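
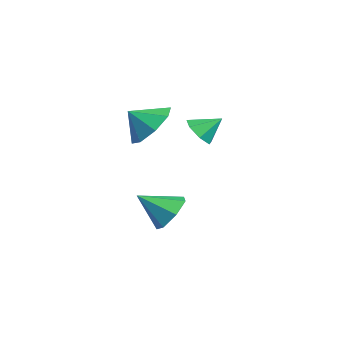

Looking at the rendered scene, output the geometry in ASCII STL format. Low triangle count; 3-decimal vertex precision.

solid 
facet normal 0.113 0.809 -0.576
outer loop
vertex 3.961 0.569 -2.214
vertex 3.607 0.097 -2.946
vertex 3.152 0.615 -2.308
endloop
endfacet
facet normal -0.108 0.124 0.986
outer loop
vertex 3.961 0.569 -2.214
vertex 3.152 0.615 -2.308
vertex 3.433 -1.157 -2.054
endloop
endfacet
facet normal 0.113 0.809 -0.577
outer loop
vertex 3.152 0.615 -2.308
vertex 3.607 0.097 -2.946
vertex 2.686 0.271 -2.882
endloop
endfacet
facet normal -0.767 -0.030 0.641
outer loop
vertex 3.152 0.615 -2.308
vertex 2.686 0.271 -2.882
vertex 3.433 -1.157 -2.054
endloop
endfacet
facet normal 0.113 0.810 -0.576
outer loop
vertex 2.686 0.271 -2.882
vertex 3.607 0.097 -2.946
vertex 2.914 -0.204 -3.505
endloop
endfacet
facet normal -0.891 -0.454 0.020
outer loop
vertex 2.686 0.271 -2.882
vertex 2.914 -0.204 -3.505
vertex 3.433 -1.157 -2.054
endloop
endfacet
facet normal 0.113 0.810 -0.576
outer loop
vertex 2.914 -0.204 -3.505
vertex 3.607 0.097 -2.946
vertex 3.664 -0.452 -3.707
endloop
endfacet
facet normal -0.384 -0.829 -0.407
outer loop
vertex 2.914 -0.204 -3.505
vertex 3.664 -0.452 -3.707
vertex 3.433 -1.157 -2.054
endloop
endfacet
facet normal 0.113 0.810 -0.576
outer loop
vertex 3.664 -0.452 -3.707
vertex 3.607 0.097 -2.946
vertex 4.372 -0.287 -3.336
endloop
endfacet
facet normal 0.371 -0.872 -0.320
outer loop
vertex 3.664 -0.452 -3.707
vertex 4.372 -0.287 -3.336
vertex 3.433 -1.157 -2.054
endloop
endfacet
facet normal 0.112 0.809 -0.577
outer loop
vertex 4.372 -0.287 -3.336
vertex 3.607 0.097 -2.946
vertex 4.504 0.168 -2.672
endloop
endfacet
facet normal 0.806 -0.550 0.217
outer loop
vertex 4.372 -0.287 -3.336
vertex 4.504 0.168 -2.672
vertex 3.433 -1.157 -2.054
endloop
endfacet
facet normal 0.112 0.810 -0.576
outer loop
vertex 4.504 0.168 -2.672
vertex 3.607 0.097 -2.946
vertex 3.961 0.569 -2.214
endloop
endfacet
facet normal 0.593 -0.108 0.798
outer loop
vertex 4.504 0.168 -2.672
vertex 3.961 0.569 -2.214
vertex 3.433 -1.157 -2.054
endloop
endfacet
facet normal -0.123 -0.762 -0.635
outer loop
vertex 3.427 1.153 0.749
vertex 2.693 1.234 0.794
vertex 3.165 1.552 0.321
endloop
endfacet
facet normal 0.836 0.549 0.000
outer loop
vertex 3.427 1.153 0.749
vertex 3.165 1.552 0.321
vertex 2.827 2.066 1.486
endloop
endfacet
facet normal -0.123 -0.762 -0.636
outer loop
vertex 3.165 1.552 0.321
vertex 2.693 1.234 0.794
vertex 2.547 1.713 0.248
endloop
endfacet
facet normal 0.274 0.907 -0.321
outer loop
vertex 3.165 1.552 0.321
vertex 2.547 1.713 0.248
vertex 2.827 2.066 1.486
endloop
endfacet
facet normal -0.124 -0.762 -0.635
outer loop
vertex 2.547 1.713 0.248
vertex 2.693 1.234 0.794
vertex 2.039 1.513 0.587
endloop
endfacet
facet normal -0.447 0.882 -0.150
outer loop
vertex 2.547 1.713 0.248
vertex 2.039 1.513 0.587
vertex 2.827 2.066 1.486
endloop
endfacet
facet normal -0.124 -0.762 -0.636
outer loop
vertex 2.039 1.513 0.587
vertex 2.693 1.234 0.794
vertex 2.023 1.103 1.081
endloop
endfacet
facet normal -0.782 0.492 0.383
outer loop
vertex 2.039 1.513 0.587
vertex 2.023 1.103 1.081
vertex 2.827 2.066 1.486
endloop
endfacet
facet normal -0.123 -0.763 -0.635
outer loop
vertex 2.023 1.103 1.081
vertex 2.693 1.234 0.794
vertex 2.512 0.793 1.359
endloop
endfacet
facet normal -0.479 0.031 0.877
outer loop
vertex 2.023 1.103 1.081
vertex 2.512 0.793 1.359
vertex 2.827 2.066 1.486
endloop
endfacet
facet normal -0.123 -0.763 -0.635
outer loop
vertex 2.512 0.793 1.359
vertex 2.693 1.234 0.794
vertex 3.136 0.815 1.212
endloop
endfacet
facet normal 0.232 -0.153 0.961
outer loop
vertex 2.512 0.793 1.359
vertex 3.136 0.815 1.212
vertex 2.827 2.066 1.486
endloop
endfacet
facet normal -0.123 -0.763 -0.634
outer loop
vertex 3.136 0.815 1.212
vertex 2.693 1.234 0.794
vertex 3.427 1.153 0.749
endloop
endfacet
facet normal 0.818 0.077 0.570
outer loop
vertex 3.136 0.815 1.212
vertex 3.427 1.153 0.749
vertex 2.827 2.066 1.486
endloop
endfacet
facet normal 0.039 0.759 -0.650
outer loop
vertex 4.711 -1.146 1.061
vertex 3.872 -0.659 1.579
vertex 4.967 -0.632 1.677
endloop
endfacet
facet normal 0.675 -0.680 0.286
outer loop
vertex 4.711 -1.146 1.061
vertex 4.967 -0.632 1.677
vertex 3.828 -1.501 2.301
endloop
endfacet
facet normal 0.040 0.758 -0.651
outer loop
vertex 4.967 -0.632 1.677
vertex 3.872 -0.659 1.579
vertex 4.581 -0.133 2.235
endloop
endfacet
facet normal 0.628 -0.311 0.713
outer loop
vertex 4.967 -0.632 1.677
vertex 4.581 -0.133 2.235
vertex 3.828 -1.501 2.301
endloop
endfacet
facet normal 0.039 0.759 -0.650
outer loop
vertex 4.581 -0.133 2.235
vertex 3.872 -0.659 1.579
vertex 3.78 0.057 2.409
endloop
endfacet
facet normal 0.198 -0.062 0.978
outer loop
vertex 4.581 -0.133 2.235
vertex 3.78 0.057 2.409
vertex 3.828 -1.501 2.301
endloop
endfacet
facet normal 0.039 0.759 -0.650
outer loop
vertex 3.78 0.057 2.409
vertex 3.872 -0.659 1.579
vertex 3.032 -0.172 2.097
endloop
endfacet
facet normal -0.364 -0.076 0.928
outer loop
vertex 3.78 0.057 2.409
vertex 3.032 -0.172 2.097
vertex 3.828 -1.501 2.301
endloop
endfacet
facet normal 0.039 0.759 -0.650
outer loop
vertex 3.032 -0.172 2.097
vertex 3.872 -0.659 1.579
vertex 2.776 -0.686 1.481
endloop
endfacet
facet normal -0.729 -0.346 0.591
outer loop
vertex 3.032 -0.172 2.097
vertex 2.776 -0.686 1.481
vertex 3.828 -1.501 2.301
endloop
endfacet
facet normal 0.040 0.758 -0.651
outer loop
vertex 2.776 -0.686 1.481
vertex 3.872 -0.659 1.579
vertex 3.162 -1.185 0.923
endloop
endfacet
facet normal -0.682 -0.713 0.166
outer loop
vertex 2.776 -0.686 1.481
vertex 3.162 -1.185 0.923
vertex 3.828 -1.501 2.301
endloop
endfacet
facet normal 0.039 0.759 -0.650
outer loop
vertex 3.162 -1.185 0.923
vertex 3.872 -0.659 1.579
vertex 3.964 -1.375 0.749
endloop
endfacet
facet normal -0.250 -0.963 -0.100
outer loop
vertex 3.162 -1.185 0.923
vertex 3.964 -1.375 0.749
vertex 3.828 -1.501 2.301
endloop
endfacet
facet normal 0.039 0.759 -0.650
outer loop
vertex 3.964 -1.375 0.749
vertex 3.872 -0.659 1.579
vertex 4.711 -1.146 1.061
endloop
endfacet
facet normal 0.312 -0.949 -0.050
outer loop
vertex 3.964 -1.375 0.749
vertex 4.711 -1.146 1.061
vertex 3.828 -1.501 2.301
endloop
endfacet

endsolid


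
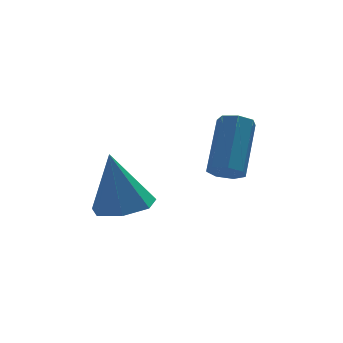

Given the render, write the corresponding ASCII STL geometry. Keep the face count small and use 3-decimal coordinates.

solid 
facet normal -0.369 -0.622 -0.690
outer loop
vertex -0.182 -2.483 -0.99
vertex -0.711 -2.363 -0.815
vertex -0.401 -2.102 -1.216
endloop
endfacet
facet normal 0.817 0.138 -0.560
outer loop
vertex -0.182 -2.483 -0.99
vertex -0.401 -2.102 -1.216
vertex 0.56 -1.236 0.4
endloop
endfacet
facet normal 0.817 0.139 -0.560
outer loop
vertex 0.56 -1.236 0.4
vertex -0.401 -2.102 -1.216
vertex 0.341 -0.855 0.175
endloop
endfacet
facet normal 0.369 0.621 0.692
outer loop
vertex 0.56 -1.236 0.4
vertex 0.341 -0.855 0.175
vertex 0.031 -1.117 0.575
endloop
endfacet
facet normal -0.370 -0.622 -0.690
outer loop
vertex -0.401 -2.102 -1.216
vertex -0.711 -2.363 -0.815
vertex -0.854 -1.917 -1.14
endloop
endfacet
facet normal 0.163 0.690 -0.705
outer loop
vertex -0.401 -2.102 -1.216
vertex -0.854 -1.917 -1.14
vertex 0.341 -0.855 0.175
endloop
endfacet
facet normal 0.164 0.690 -0.706
outer loop
vertex 0.341 -0.855 0.175
vertex -0.854 -1.917 -1.14
vertex -0.111 -0.67 0.251
endloop
endfacet
facet normal 0.370 0.619 0.692
outer loop
vertex 0.341 -0.855 0.175
vertex -0.111 -0.67 0.251
vertex 0.031 -1.117 0.575
endloop
endfacet
facet normal -0.369 -0.622 -0.691
outer loop
vertex -0.854 -1.917 -1.14
vertex -0.711 -2.363 -0.815
vertex -1.199 -2.069 -0.819
endloop
endfacet
facet normal -0.615 0.722 -0.319
outer loop
vertex -0.854 -1.917 -1.14
vertex -1.199 -2.069 -0.819
vertex -0.111 -0.67 0.251
endloop
endfacet
facet normal -0.614 0.722 -0.319
outer loop
vertex -0.111 -0.67 0.251
vertex -1.199 -2.069 -0.819
vertex -0.456 -0.822 0.571
endloop
endfacet
facet normal 0.370 0.619 0.693
outer loop
vertex -0.111 -0.67 0.251
vertex -0.456 -0.822 0.571
vertex 0.031 -1.117 0.575
endloop
endfacet
facet normal -0.368 -0.621 -0.692
outer loop
vertex -1.199 -2.069 -0.819
vertex -0.711 -2.363 -0.815
vertex -1.177 -2.442 -0.496
endloop
endfacet
facet normal -0.928 0.211 0.307
outer loop
vertex -1.199 -2.069 -0.819
vertex -1.177 -2.442 -0.496
vertex -0.456 -0.822 0.571
endloop
endfacet
facet normal -0.928 0.211 0.306
outer loop
vertex -0.456 -0.822 0.571
vertex -1.177 -2.442 -0.496
vertex -0.434 -1.195 0.895
endloop
endfacet
facet normal 0.371 0.621 0.690
outer loop
vertex -0.456 -0.822 0.571
vertex -0.434 -1.195 0.895
vertex 0.031 -1.117 0.575
endloop
endfacet
facet normal -0.369 -0.620 -0.693
outer loop
vertex -1.177 -2.442 -0.496
vertex -0.711 -2.363 -0.815
vertex -0.804 -2.757 -0.413
endloop
endfacet
facet normal -0.544 -0.459 0.702
outer loop
vertex -1.177 -2.442 -0.496
vertex -0.804 -2.757 -0.413
vertex -0.434 -1.195 0.895
endloop
endfacet
facet normal -0.543 -0.460 0.703
outer loop
vertex -0.434 -1.195 0.895
vertex -0.804 -2.757 -0.413
vertex -0.061 -1.51 0.977
endloop
endfacet
facet normal 0.372 0.620 0.691
outer loop
vertex -0.434 -1.195 0.895
vertex -0.061 -1.51 0.977
vertex 0.031 -1.117 0.575
endloop
endfacet
facet normal -0.369 -0.620 -0.693
outer loop
vertex -0.804 -2.757 -0.413
vertex -0.711 -2.363 -0.815
vertex -0.361 -2.775 -0.633
endloop
endfacet
facet normal 0.251 -0.783 0.569
outer loop
vertex -0.804 -2.757 -0.413
vertex -0.361 -2.775 -0.633
vertex -0.061 -1.51 0.977
endloop
endfacet
facet normal 0.251 -0.783 0.569
outer loop
vertex -0.061 -1.51 0.977
vertex -0.361 -2.775 -0.633
vertex 0.381 -1.528 0.757
endloop
endfacet
facet normal 0.369 0.621 0.691
outer loop
vertex -0.061 -1.51 0.977
vertex 0.381 -1.528 0.757
vertex 0.031 -1.117 0.575
endloop
endfacet
facet normal -0.370 -0.620 -0.692
outer loop
vertex -0.361 -2.775 -0.633
vertex -0.711 -2.363 -0.815
vertex -0.182 -2.483 -0.99
endloop
endfacet
facet normal 0.856 -0.517 0.007
outer loop
vertex -0.361 -2.775 -0.633
vertex -0.182 -2.483 -0.99
vertex 0.381 -1.528 0.757
endloop
endfacet
facet normal 0.856 -0.517 0.007
outer loop
vertex 0.381 -1.528 0.757
vertex -0.182 -2.483 -0.99
vertex 0.56 -1.236 0.4
endloop
endfacet
facet normal 0.369 0.620 0.692
outer loop
vertex 0.381 -1.528 0.757
vertex 0.56 -1.236 0.4
vertex 0.031 -1.117 0.575
endloop
endfacet
facet normal 0.156 -0.164 -0.974
outer loop
vertex -1.703 1.002 -3.343
vertex -2.685 1.077 -3.513
vertex -1.994 1.799 -3.524
endloop
endfacet
facet normal 0.794 0.395 0.462
outer loop
vertex -1.703 1.002 -3.343
vertex -1.994 1.799 -3.524
vertex -3.015 1.423 -1.447
endloop
endfacet
facet normal 0.155 -0.164 -0.974
outer loop
vertex -1.994 1.799 -3.524
vertex -2.685 1.077 -3.513
vertex -2.806 2.052 -3.696
endloop
endfacet
facet normal 0.230 0.931 0.282
outer loop
vertex -1.994 1.799 -3.524
vertex -2.806 2.052 -3.696
vertex -3.015 1.423 -1.447
endloop
endfacet
facet normal 0.155 -0.164 -0.974
outer loop
vertex -2.806 2.052 -3.696
vertex -2.685 1.077 -3.513
vertex -3.527 1.571 -3.73
endloop
endfacet
facet normal -0.552 0.815 0.177
outer loop
vertex -2.806 2.052 -3.696
vertex -3.527 1.571 -3.73
vertex -3.015 1.423 -1.447
endloop
endfacet
facet normal 0.155 -0.164 -0.974
outer loop
vertex -3.527 1.571 -3.73
vertex -2.685 1.077 -3.513
vertex -3.614 0.717 -3.6
endloop
endfacet
facet normal -0.965 0.133 0.225
outer loop
vertex -3.527 1.571 -3.73
vertex -3.614 0.717 -3.6
vertex -3.015 1.423 -1.447
endloop
endfacet
facet normal 0.155 -0.164 -0.974
outer loop
vertex -3.614 0.717 -3.6
vertex -2.685 1.077 -3.513
vertex -3.002 0.134 -3.405
endloop
endfacet
facet normal -0.697 -0.601 0.391
outer loop
vertex -3.614 0.717 -3.6
vertex -3.002 0.134 -3.405
vertex -3.015 1.423 -1.447
endloop
endfacet
facet normal 0.155 -0.164 -0.974
outer loop
vertex -3.002 0.134 -3.405
vertex -2.685 1.077 -3.513
vertex -2.151 0.261 -3.291
endloop
endfacet
facet normal 0.051 -0.834 0.549
outer loop
vertex -3.002 0.134 -3.405
vertex -2.151 0.261 -3.291
vertex -3.015 1.423 -1.447
endloop
endfacet
facet normal 0.156 -0.163 -0.974
outer loop
vertex -2.151 0.261 -3.291
vertex -2.685 1.077 -3.513
vertex -1.703 1.002 -3.343
endloop
endfacet
facet normal 0.714 -0.391 0.581
outer loop
vertex -2.151 0.261 -3.291
vertex -1.703 1.002 -3.343
vertex -3.015 1.423 -1.447
endloop
endfacet

endsolid


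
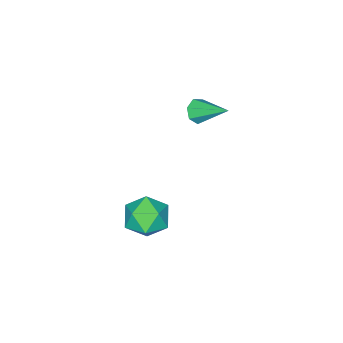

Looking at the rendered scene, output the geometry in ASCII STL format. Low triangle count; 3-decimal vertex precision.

solid 
facet normal 0.072 -0.852 -0.518
outer loop
vertex -3.059 1.996 -1.677
vertex -3.454 1.653 -1.168
vertex -3.686 1.998 -1.768
endloop
endfacet
facet normal 0.097 0.755 -0.648
outer loop
vertex -3.059 1.996 -1.677
vertex -3.686 1.998 -1.768
vertex -3.606 3.427 -0.092
endloop
endfacet
facet normal 0.073 -0.852 -0.518
outer loop
vertex -3.686 1.998 -1.768
vertex -3.454 1.653 -1.168
vertex -4.138 1.74 -1.408
endloop
endfacet
facet normal -0.686 0.570 -0.453
outer loop
vertex -3.686 1.998 -1.768
vertex -4.138 1.74 -1.408
vertex -3.606 3.427 -0.092
endloop
endfacet
facet normal 0.073 -0.853 -0.517
outer loop
vertex -4.138 1.74 -1.408
vertex -3.454 1.653 -1.168
vertex -4.075 1.417 -0.866
endloop
endfacet
facet normal -0.968 0.149 0.201
outer loop
vertex -4.138 1.74 -1.408
vertex -4.075 1.417 -0.866
vertex -3.606 3.427 -0.092
endloop
endfacet
facet normal 0.073 -0.853 -0.517
outer loop
vertex -4.075 1.417 -0.866
vertex -3.454 1.653 -1.168
vertex -3.544 1.272 -0.552
endloop
endfacet
facet normal -0.538 -0.191 0.821
outer loop
vertex -4.075 1.417 -0.866
vertex -3.544 1.272 -0.552
vertex -3.606 3.427 -0.092
endloop
endfacet
facet normal 0.073 -0.853 -0.517
outer loop
vertex -3.544 1.272 -0.552
vertex -3.454 1.653 -1.168
vertex -2.945 1.414 -0.702
endloop
endfacet
facet normal 0.281 -0.193 0.940
outer loop
vertex -3.544 1.272 -0.552
vertex -2.945 1.414 -0.702
vertex -3.606 3.427 -0.092
endloop
endfacet
facet normal 0.073 -0.853 -0.517
outer loop
vertex -2.945 1.414 -0.702
vertex -3.454 1.653 -1.168
vertex -2.729 1.736 -1.203
endloop
endfacet
facet normal 0.872 0.144 0.468
outer loop
vertex -2.945 1.414 -0.702
vertex -2.729 1.736 -1.203
vertex -3.606 3.427 -0.092
endloop
endfacet
facet normal 0.073 -0.852 -0.518
outer loop
vertex -2.729 1.736 -1.203
vertex -3.454 1.653 -1.168
vertex -3.059 1.996 -1.677
endloop
endfacet
facet normal 0.789 0.566 -0.239
outer loop
vertex -2.729 1.736 -1.203
vertex -3.059 1.996 -1.677
vertex -3.606 3.427 -0.092
endloop
endfacet
facet normal -0.445 0.835 0.323
outer loop
vertex 2.383 5.017 -3.471
vertex 1.633 4.355 -2.791
vertex 2.685 4.738 -2.333
endloop
endfacet
facet normal 0.242 0.955 0.170
outer loop
vertex 2.383 5.017 -3.471
vertex 2.685 4.738 -2.333
vertex 3.516 4.684 -3.21
endloop
endfacet
facet normal 0.349 0.783 -0.515
outer loop
vertex 2.383 5.017 -3.471
vertex 3.516 4.684 -3.21
vertex 2.977 4.267 -4.21
endloop
endfacet
facet normal -0.273 0.557 -0.784
outer loop
vertex 2.383 5.017 -3.471
vertex 2.977 4.267 -4.21
vertex 1.814 4.064 -3.95
endloop
endfacet
facet normal -0.762 0.589 -0.267
outer loop
vertex 2.383 5.017 -3.471
vertex 1.814 4.064 -3.95
vertex 1.633 4.355 -2.791
endloop
endfacet
facet normal 0.637 0.517 0.572
outer loop
vertex 3.516 4.684 -3.21
vertex 2.685 4.738 -2.333
vertex 3.466 3.816 -2.37
endloop
endfacet
facet normal -0.474 0.323 0.819
outer loop
vertex 2.685 4.738 -2.333
vertex 1.633 4.355 -2.791
vertex 2.303 3.613 -2.11
endloop
endfacet
facet normal -0.988 -0.074 -0.136
outer loop
vertex 1.633 4.355 -2.791
vertex 1.814 4.064 -3.95
vertex 1.764 3.196 -3.11
endloop
endfacet
facet normal -0.195 -0.126 -0.973
outer loop
vertex 1.814 4.064 -3.95
vertex 2.977 4.267 -4.21
vertex 2.595 3.142 -3.987
endloop
endfacet
facet normal 0.810 0.239 -0.536
outer loop
vertex 2.977 4.267 -4.21
vertex 3.516 4.684 -3.21
vertex 3.647 3.525 -3.529
endloop
endfacet
facet normal 0.273 -0.557 0.784
outer loop
vertex 2.897 2.863 -2.849
vertex 3.466 3.816 -2.37
vertex 2.303 3.613 -2.11
endloop
endfacet
facet normal -0.349 -0.783 0.515
outer loop
vertex 2.897 2.863 -2.849
vertex 2.303 3.613 -2.11
vertex 1.764 3.196 -3.11
endloop
endfacet
facet normal -0.242 -0.955 -0.170
outer loop
vertex 2.897 2.863 -2.849
vertex 1.764 3.196 -3.11
vertex 2.595 3.142 -3.987
endloop
endfacet
facet normal 0.445 -0.835 -0.323
outer loop
vertex 2.897 2.863 -2.849
vertex 2.595 3.142 -3.987
vertex 3.647 3.525 -3.529
endloop
endfacet
facet normal 0.762 -0.589 0.267
outer loop
vertex 2.897 2.863 -2.849
vertex 3.647 3.525 -3.529
vertex 3.466 3.816 -2.37
endloop
endfacet
facet normal 0.195 0.126 0.973
outer loop
vertex 2.303 3.613 -2.11
vertex 3.466 3.816 -2.37
vertex 2.685 4.738 -2.333
endloop
endfacet
facet normal -0.810 -0.239 0.536
outer loop
vertex 1.764 3.196 -3.11
vertex 2.303 3.613 -2.11
vertex 1.633 4.355 -2.791
endloop
endfacet
facet normal -0.637 -0.517 -0.572
outer loop
vertex 2.595 3.142 -3.987
vertex 1.764 3.196 -3.11
vertex 1.814 4.064 -3.95
endloop
endfacet
facet normal 0.474 -0.323 -0.819
outer loop
vertex 3.647 3.525 -3.529
vertex 2.595 3.142 -3.987
vertex 2.977 4.267 -4.21
endloop
endfacet
facet normal 0.988 0.074 0.136
outer loop
vertex 3.466 3.816 -2.37
vertex 3.647 3.525 -3.529
vertex 3.516 4.684 -3.21
endloop
endfacet

endsolid


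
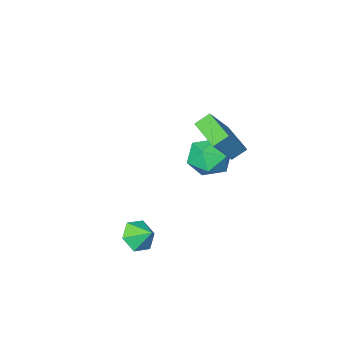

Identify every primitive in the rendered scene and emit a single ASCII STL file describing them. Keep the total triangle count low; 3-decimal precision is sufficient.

solid 
facet normal 0.236 -0.741 -0.629
outer loop
vertex 2.901 2.366 -3.3
vertex 2.041 2.313 -3.561
vertex 2.609 2.861 -3.993
endloop
endfacet
facet normal 0.583 0.757 0.295
outer loop
vertex 2.901 2.366 -3.3
vertex 2.609 2.861 -3.993
vertex 1.799 3.067 -2.919
endloop
endfacet
facet normal 0.236 -0.741 -0.629
outer loop
vertex 2.609 2.861 -3.993
vertex 2.041 2.313 -3.561
vertex 1.749 2.808 -4.253
endloop
endfacet
facet normal -0.003 0.982 -0.190
outer loop
vertex 2.609 2.861 -3.993
vertex 1.749 2.808 -4.253
vertex 1.799 3.067 -2.919
endloop
endfacet
facet normal 0.237 -0.740 -0.629
outer loop
vertex 1.749 2.808 -4.253
vertex 2.041 2.313 -3.561
vertex 1.181 2.259 -3.822
endloop
endfacet
facet normal -0.731 0.675 -0.104
outer loop
vertex 1.749 2.808 -4.253
vertex 1.181 2.259 -3.822
vertex 1.799 3.067 -2.919
endloop
endfacet
facet normal 0.237 -0.740 -0.629
outer loop
vertex 1.181 2.259 -3.822
vertex 2.041 2.313 -3.561
vertex 1.473 1.764 -3.13
endloop
endfacet
facet normal -0.872 0.142 0.469
outer loop
vertex 1.181 2.259 -3.822
vertex 1.473 1.764 -3.13
vertex 1.799 3.067 -2.919
endloop
endfacet
facet normal 0.237 -0.740 -0.630
outer loop
vertex 1.473 1.764 -3.13
vertex 2.041 2.313 -3.561
vertex 2.333 1.817 -2.869
endloop
endfacet
facet normal -0.285 -0.083 0.955
outer loop
vertex 1.473 1.764 -3.13
vertex 2.333 1.817 -2.869
vertex 1.799 3.067 -2.919
endloop
endfacet
facet normal 0.237 -0.740 -0.630
outer loop
vertex 2.333 1.817 -2.869
vertex 2.041 2.313 -3.561
vertex 2.901 2.366 -3.3
endloop
endfacet
facet normal 0.443 0.224 0.868
outer loop
vertex 2.333 1.817 -2.869
vertex 2.901 2.366 -3.3
vertex 1.799 3.067 -2.919
endloop
endfacet
facet normal -0.794 0.184 0.579
outer loop
vertex -2.532 1.006 2.12
vertex -2.385 2.773 1.759
vertex -3.689 0.792 0.602
endloop
endfacet
facet normal -0.080 -0.977 0.199
outer loop
vertex -2.975 0.627 0.081
vertex -2.532 1.006 2.12
vertex -3.689 0.792 0.602
endloop
endfacet
facet normal -0.794 0.184 0.580
outer loop
vertex -3.689 0.792 0.602
vertex -2.385 2.773 1.759
vertex -3.542 2.56 0.242
endloop
endfacet
facet normal -0.602 -0.111 -0.790
outer loop
vertex -3.542 2.56 0.242
vertex -2.975 0.627 0.081
vertex -3.689 0.792 0.602
endloop
endfacet
facet normal 0.602 0.111 0.790
outer loop
vertex -2.532 1.006 2.12
vertex -1.671 2.608 1.238
vertex -2.385 2.773 1.759
endloop
endfacet
facet normal -0.081 -0.977 0.199
outer loop
vertex -1.818 0.84 1.598
vertex -2.532 1.006 2.12
vertex -2.975 0.627 0.081
endloop
endfacet
facet normal 0.603 0.111 0.790
outer loop
vertex -1.818 0.84 1.598
vertex -1.671 2.608 1.238
vertex -2.532 1.006 2.12
endloop
endfacet
facet normal 0.081 0.977 -0.199
outer loop
vertex -2.385 2.773 1.759
vertex -1.671 2.608 1.238
vertex -3.542 2.56 0.242
endloop
endfacet
facet normal -0.603 -0.111 -0.790
outer loop
vertex -2.828 2.394 -0.28
vertex -2.975 0.627 0.081
vertex -3.542 2.56 0.242
endloop
endfacet
facet normal 0.081 0.977 -0.200
outer loop
vertex -3.542 2.56 0.242
vertex -1.671 2.608 1.238
vertex -2.828 2.394 -0.28
endloop
endfacet
facet normal 0.794 -0.184 -0.580
outer loop
vertex -2.828 2.394 -0.28
vertex -1.818 0.84 1.598
vertex -2.975 0.627 0.081
endloop
endfacet
facet normal 0.794 -0.184 -0.579
outer loop
vertex -1.671 2.608 1.238
vertex -1.818 0.84 1.598
vertex -2.828 2.394 -0.28
endloop
endfacet
facet normal -0.704 0.380 0.600
outer loop
vertex -4.702 -0.413 -2.265
vertex -4.047 -0.714 -1.306
vertex -3.903 0.361 -1.818
endloop
endfacet
facet normal -0.688 0.725 -0.025
outer loop
vertex -4.702 -0.413 -2.265
vertex -3.903 0.361 -1.818
vertex -4.005 0.223 -3.004
endloop
endfacet
facet normal -0.802 0.249 -0.543
outer loop
vertex -4.702 -0.413 -2.265
vertex -4.005 0.223 -3.004
vertex -4.214 -0.936 -3.226
endloop
endfacet
facet normal -0.889 -0.392 -0.238
outer loop
vertex -4.702 -0.413 -2.265
vertex -4.214 -0.936 -3.226
vertex -4.24 -1.515 -2.177
endloop
endfacet
facet normal -0.828 -0.310 0.468
outer loop
vertex -4.702 -0.413 -2.265
vertex -4.24 -1.515 -2.177
vertex -4.047 -0.714 -1.306
endloop
endfacet
facet normal -0.032 0.993 -0.113
outer loop
vertex -4.005 0.223 -3.004
vertex -3.903 0.361 -1.818
vertex -2.92 0.315 -2.503
endloop
endfacet
facet normal -0.057 0.436 0.898
outer loop
vertex -3.903 0.361 -1.818
vertex -4.047 -0.714 -1.306
vertex -2.946 -0.264 -1.454
endloop
endfacet
facet normal -0.258 -0.682 0.684
outer loop
vertex -4.047 -0.714 -1.306
vertex -4.24 -1.515 -2.177
vertex -3.155 -1.423 -1.676
endloop
endfacet
facet normal -0.357 -0.814 -0.458
outer loop
vertex -4.24 -1.515 -2.177
vertex -4.214 -0.936 -3.226
vertex -3.257 -1.561 -2.862
endloop
endfacet
facet normal -0.218 0.221 -0.950
outer loop
vertex -4.214 -0.936 -3.226
vertex -4.005 0.223 -3.004
vertex -3.113 -0.486 -3.374
endloop
endfacet
facet normal 0.889 0.392 0.238
outer loop
vertex -2.458 -0.787 -2.415
vertex -2.92 0.315 -2.503
vertex -2.946 -0.264 -1.454
endloop
endfacet
facet normal 0.802 -0.249 0.543
outer loop
vertex -2.458 -0.787 -2.415
vertex -2.946 -0.264 -1.454
vertex -3.155 -1.423 -1.676
endloop
endfacet
facet normal 0.688 -0.725 0.025
outer loop
vertex -2.458 -0.787 -2.415
vertex -3.155 -1.423 -1.676
vertex -3.257 -1.561 -2.862
endloop
endfacet
facet normal 0.704 -0.380 -0.600
outer loop
vertex -2.458 -0.787 -2.415
vertex -3.257 -1.561 -2.862
vertex -3.113 -0.486 -3.374
endloop
endfacet
facet normal 0.828 0.310 -0.468
outer loop
vertex -2.458 -0.787 -2.415
vertex -3.113 -0.486 -3.374
vertex -2.92 0.315 -2.503
endloop
endfacet
facet normal 0.357 0.814 0.458
outer loop
vertex -2.946 -0.264 -1.454
vertex -2.92 0.315 -2.503
vertex -3.903 0.361 -1.818
endloop
endfacet
facet normal 0.218 -0.221 0.950
outer loop
vertex -3.155 -1.423 -1.676
vertex -2.946 -0.264 -1.454
vertex -4.047 -0.714 -1.306
endloop
endfacet
facet normal 0.032 -0.993 0.113
outer loop
vertex -3.257 -1.561 -2.862
vertex -3.155 -1.423 -1.676
vertex -4.24 -1.515 -2.177
endloop
endfacet
facet normal 0.057 -0.436 -0.898
outer loop
vertex -3.113 -0.486 -3.374
vertex -3.257 -1.561 -2.862
vertex -4.214 -0.936 -3.226
endloop
endfacet
facet normal 0.258 0.682 -0.684
outer loop
vertex -2.92 0.315 -2.503
vertex -3.113 -0.486 -3.374
vertex -4.005 0.223 -3.004
endloop
endfacet

endsolid


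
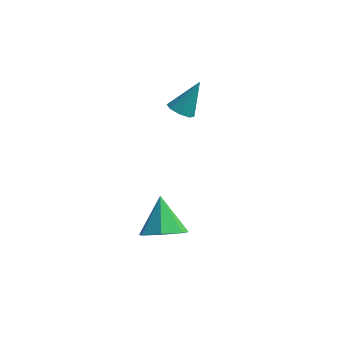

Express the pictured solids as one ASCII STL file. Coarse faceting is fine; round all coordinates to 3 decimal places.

solid 
facet normal 0.278 -0.624 -0.731
outer loop
vertex 1.357 -1.773 -4.438
vertex 0.378 -2.272 -4.385
vertex 0.678 -1.413 -5.004
endloop
endfacet
facet normal 0.447 0.894 0.032
outer loop
vertex 1.357 -1.773 -4.438
vertex 0.678 -1.413 -5.004
vertex -0.158 -1.068 -2.975
endloop
endfacet
facet normal 0.278 -0.624 -0.731
outer loop
vertex 0.678 -1.413 -5.004
vertex 0.378 -2.272 -4.385
vertex -0.227 -1.699 -5.104
endloop
endfacet
facet normal -0.264 0.927 -0.266
outer loop
vertex 0.678 -1.413 -5.004
vertex -0.227 -1.699 -5.104
vertex -0.158 -1.068 -2.975
endloop
endfacet
facet normal 0.278 -0.623 -0.731
outer loop
vertex -0.227 -1.699 -5.104
vertex 0.378 -2.272 -4.385
vertex -0.676 -2.417 -4.663
endloop
endfacet
facet normal -0.872 0.476 -0.113
outer loop
vertex -0.227 -1.699 -5.104
vertex -0.676 -2.417 -4.663
vertex -0.158 -1.068 -2.975
endloop
endfacet
facet normal 0.278 -0.623 -0.731
outer loop
vertex -0.676 -2.417 -4.663
vertex 0.378 -2.272 -4.385
vertex -0.331 -3.025 -4.013
endloop
endfacet
facet normal -0.919 -0.119 0.377
outer loop
vertex -0.676 -2.417 -4.663
vertex -0.331 -3.025 -4.013
vertex -0.158 -1.068 -2.975
endloop
endfacet
facet normal 0.279 -0.623 -0.731
outer loop
vertex -0.331 -3.025 -4.013
vertex 0.378 -2.272 -4.385
vertex 0.548 -3.066 -3.643
endloop
endfacet
facet normal -0.370 -0.410 0.834
outer loop
vertex -0.331 -3.025 -4.013
vertex 0.548 -3.066 -3.643
vertex -0.158 -1.068 -2.975
endloop
endfacet
facet normal 0.278 -0.624 -0.731
outer loop
vertex 0.548 -3.066 -3.643
vertex 0.378 -2.272 -4.385
vertex 1.299 -2.509 -3.833
endloop
endfacet
facet normal 0.363 -0.178 0.915
outer loop
vertex 0.548 -3.066 -3.643
vertex 1.299 -2.509 -3.833
vertex -0.158 -1.068 -2.975
endloop
endfacet
facet normal 0.278 -0.623 -0.731
outer loop
vertex 1.299 -2.509 -3.833
vertex 0.378 -2.272 -4.385
vertex 1.357 -1.773 -4.438
endloop
endfacet
facet normal 0.726 0.402 0.558
outer loop
vertex 1.299 -2.509 -3.833
vertex 1.357 -1.773 -4.438
vertex -0.158 -1.068 -2.975
endloop
endfacet
facet normal -0.344 -0.475 -0.810
outer loop
vertex 0.225 2.054 0.306
vertex -0.107 1.615 0.705
vertex -0.258 2.213 0.418
endloop
endfacet
facet normal 0.251 0.936 -0.246
outer loop
vertex 0.225 2.054 0.306
vertex -0.258 2.213 0.418
vertex 0.507 2.465 2.155
endloop
endfacet
facet normal -0.344 -0.475 -0.810
outer loop
vertex -0.258 2.213 0.418
vertex -0.107 1.615 0.705
vertex -0.652 2.021 0.698
endloop
endfacet
facet normal -0.410 0.911 0.048
outer loop
vertex -0.258 2.213 0.418
vertex -0.652 2.021 0.698
vertex 0.507 2.465 2.155
endloop
endfacet
facet normal -0.342 -0.474 -0.811
outer loop
vertex -0.652 2.021 0.698
vertex -0.107 1.615 0.705
vertex -0.728 1.591 0.981
endloop
endfacet
facet normal -0.762 0.445 0.471
outer loop
vertex -0.652 2.021 0.698
vertex -0.728 1.591 0.981
vertex 0.507 2.465 2.155
endloop
endfacet
facet normal -0.342 -0.475 -0.811
outer loop
vertex -0.728 1.591 0.981
vertex -0.107 1.615 0.705
vertex -0.44 1.175 1.103
endloop
endfacet
facet normal -0.603 -0.190 0.775
outer loop
vertex -0.728 1.591 0.981
vertex -0.44 1.175 1.103
vertex 0.507 2.465 2.155
endloop
endfacet
facet normal -0.342 -0.475 -0.811
outer loop
vertex -0.44 1.175 1.103
vertex -0.107 1.615 0.705
vertex 0.043 1.017 0.992
endloop
endfacet
facet normal -0.023 -0.621 0.783
outer loop
vertex -0.44 1.175 1.103
vertex 0.043 1.017 0.992
vertex 0.507 2.465 2.155
endloop
endfacet
facet normal -0.343 -0.475 -0.810
outer loop
vertex 0.043 1.017 0.992
vertex -0.107 1.615 0.705
vertex 0.438 1.209 0.712
endloop
endfacet
facet normal 0.636 -0.597 0.489
outer loop
vertex 0.043 1.017 0.992
vertex 0.438 1.209 0.712
vertex 0.507 2.465 2.155
endloop
endfacet
facet normal -0.344 -0.475 -0.810
outer loop
vertex 0.438 1.209 0.712
vertex -0.107 1.615 0.705
vertex 0.514 1.638 0.428
endloop
endfacet
facet normal 0.989 -0.131 0.067
outer loop
vertex 0.438 1.209 0.712
vertex 0.514 1.638 0.428
vertex 0.507 2.465 2.155
endloop
endfacet
facet normal -0.343 -0.476 -0.810
outer loop
vertex 0.514 1.638 0.428
vertex -0.107 1.615 0.705
vertex 0.225 2.054 0.306
endloop
endfacet
facet normal 0.829 0.506 -0.239
outer loop
vertex 0.514 1.638 0.428
vertex 0.225 2.054 0.306
vertex 0.507 2.465 2.155
endloop
endfacet

endsolid


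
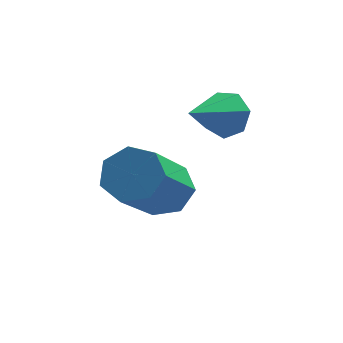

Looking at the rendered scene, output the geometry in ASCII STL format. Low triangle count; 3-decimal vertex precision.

solid 
facet normal 0.548 0.692 -0.470
outer loop
vertex 0.672 1.9 -0.298
vertex 0.243 2.084 -0.527
vertex 0.454 2.225 -0.073
endloop
endfacet
facet normal 0.422 -0.307 0.853
outer loop
vertex 0.672 1.9 -0.298
vertex 0.454 2.225 -0.073
vertex -0.383 1.296 0.007
endloop
endfacet
facet normal 0.548 0.692 -0.470
outer loop
vertex 0.454 2.225 -0.073
vertex 0.243 2.084 -0.527
vertex 0.077 2.444 -0.19
endloop
endfacet
facet normal -0.164 0.230 0.959
outer loop
vertex 0.454 2.225 -0.073
vertex 0.077 2.444 -0.19
vertex -0.383 1.296 0.007
endloop
endfacet
facet normal 0.550 0.692 -0.468
outer loop
vertex 0.077 2.444 -0.19
vertex 0.243 2.084 -0.527
vertex -0.175 2.393 -0.561
endloop
endfacet
facet normal -0.784 0.396 0.478
outer loop
vertex 0.077 2.444 -0.19
vertex -0.175 2.393 -0.561
vertex -0.383 1.296 0.007
endloop
endfacet
facet normal 0.549 0.692 -0.469
outer loop
vertex -0.175 2.393 -0.561
vertex 0.243 2.084 -0.527
vertex -0.112 2.109 -0.906
endloop
endfacet
facet normal -0.971 0.065 -0.231
outer loop
vertex -0.175 2.393 -0.561
vertex -0.112 2.109 -0.906
vertex -0.383 1.296 0.007
endloop
endfacet
facet normal 0.549 0.692 -0.469
outer loop
vertex -0.112 2.109 -0.906
vertex 0.243 2.084 -0.527
vertex 0.217 1.807 -0.966
endloop
endfacet
facet normal -0.585 -0.512 -0.629
outer loop
vertex -0.112 2.109 -0.906
vertex 0.217 1.807 -0.966
vertex -0.383 1.296 0.007
endloop
endfacet
facet normal 0.548 0.693 -0.469
outer loop
vertex 0.217 1.807 -0.966
vertex 0.243 2.084 -0.527
vertex 0.566 1.714 -0.696
endloop
endfacet
facet normal 0.085 -0.903 -0.421
outer loop
vertex 0.217 1.807 -0.966
vertex 0.566 1.714 -0.696
vertex -0.383 1.296 0.007
endloop
endfacet
facet normal 0.548 0.693 -0.470
outer loop
vertex 0.566 1.714 -0.696
vertex 0.243 2.084 -0.527
vertex 0.672 1.9 -0.298
endloop
endfacet
facet normal 0.533 -0.812 0.237
outer loop
vertex 0.566 1.714 -0.696
vertex 0.672 1.9 -0.298
vertex -0.383 1.296 0.007
endloop
endfacet
facet normal 0.254 0.679 -0.689
outer loop
vertex -0.271 1.858 -2.39
vertex -0.86 1.994 -2.473
vertex -0.464 2.243 -2.082
endloop
endfacet
facet normal 0.896 0.103 0.432
outer loop
vertex -0.271 1.858 -2.39
vertex -0.464 2.243 -2.082
vertex -0.731 0.63 -1.143
endloop
endfacet
facet normal 0.896 0.103 0.432
outer loop
vertex -0.731 0.63 -1.143
vertex -0.464 2.243 -2.082
vertex -0.924 1.014 -0.835
endloop
endfacet
facet normal -0.255 -0.680 0.688
outer loop
vertex -0.731 0.63 -1.143
vertex -0.924 1.014 -0.835
vertex -1.32 0.766 -1.227
endloop
endfacet
facet normal 0.254 0.679 -0.689
outer loop
vertex -0.464 2.243 -2.082
vertex -0.86 1.994 -2.473
vertex -0.955 2.441 -2.068
endloop
endfacet
facet normal 0.275 0.632 0.724
outer loop
vertex -0.464 2.243 -2.082
vertex -0.955 2.441 -2.068
vertex -0.924 1.014 -0.835
endloop
endfacet
facet normal 0.274 0.632 0.725
outer loop
vertex -0.924 1.014 -0.835
vertex -0.955 2.441 -2.068
vertex -1.415 1.212 -0.822
endloop
endfacet
facet normal -0.256 -0.679 0.688
outer loop
vertex -0.924 1.014 -0.835
vertex -1.415 1.212 -0.822
vertex -1.32 0.766 -1.227
endloop
endfacet
facet normal 0.255 0.678 -0.689
outer loop
vertex -0.955 2.441 -2.068
vertex -0.86 1.994 -2.473
vertex -1.374 2.302 -2.36
endloop
endfacet
facet normal -0.556 0.685 0.471
outer loop
vertex -0.955 2.441 -2.068
vertex -1.374 2.302 -2.36
vertex -1.415 1.212 -0.822
endloop
endfacet
facet normal -0.555 0.686 0.471
outer loop
vertex -1.415 1.212 -0.822
vertex -1.374 2.302 -2.36
vertex -1.834 1.073 -1.113
endloop
endfacet
facet normal -0.253 -0.679 0.689
outer loop
vertex -1.415 1.212 -0.822
vertex -1.834 1.073 -1.113
vertex -1.32 0.766 -1.227
endloop
endfacet
facet normal 0.256 0.679 -0.688
outer loop
vertex -1.374 2.302 -2.36
vertex -0.86 1.994 -2.473
vertex -1.406 1.932 -2.737
endloop
endfacet
facet normal -0.965 0.223 -0.137
outer loop
vertex -1.374 2.302 -2.36
vertex -1.406 1.932 -2.737
vertex -1.834 1.073 -1.113
endloop
endfacet
facet normal -0.965 0.224 -0.136
outer loop
vertex -1.834 1.073 -1.113
vertex -1.406 1.932 -2.737
vertex -1.867 0.703 -1.49
endloop
endfacet
facet normal -0.253 -0.679 0.689
outer loop
vertex -1.834 1.073 -1.113
vertex -1.867 0.703 -1.49
vertex -1.32 0.766 -1.227
endloop
endfacet
facet normal 0.256 0.679 -0.688
outer loop
vertex -1.406 1.932 -2.737
vertex -0.86 1.994 -2.473
vertex -1.027 1.609 -2.915
endloop
endfacet
facet normal -0.649 -0.408 -0.642
outer loop
vertex -1.406 1.932 -2.737
vertex -1.027 1.609 -2.915
vertex -1.867 0.703 -1.49
endloop
endfacet
facet normal -0.649 -0.408 -0.642
outer loop
vertex -1.867 0.703 -1.49
vertex -1.027 1.609 -2.915
vertex -1.487 0.38 -1.669
endloop
endfacet
facet normal -0.253 -0.679 0.689
outer loop
vertex -1.867 0.703 -1.49
vertex -1.487 0.38 -1.669
vertex -1.32 0.766 -1.227
endloop
endfacet
facet normal 0.254 0.680 -0.688
outer loop
vertex -1.027 1.609 -2.915
vertex -0.86 1.994 -2.473
vertex -0.522 1.576 -2.761
endloop
endfacet
facet normal 0.155 -0.731 -0.664
outer loop
vertex -1.027 1.609 -2.915
vertex -0.522 1.576 -2.761
vertex -1.487 0.38 -1.669
endloop
endfacet
facet normal 0.156 -0.732 -0.664
outer loop
vertex -1.487 0.38 -1.669
vertex -0.522 1.576 -2.761
vertex -0.982 0.347 -1.514
endloop
endfacet
facet normal -0.256 -0.678 0.689
outer loop
vertex -1.487 0.38 -1.669
vertex -0.982 0.347 -1.514
vertex -1.32 0.766 -1.227
endloop
endfacet
facet normal 0.254 0.680 -0.688
outer loop
vertex -0.522 1.576 -2.761
vertex -0.86 1.994 -2.473
vertex -0.271 1.858 -2.39
endloop
endfacet
facet normal 0.843 -0.505 -0.187
outer loop
vertex -0.522 1.576 -2.761
vertex -0.271 1.858 -2.39
vertex -0.982 0.347 -1.514
endloop
endfacet
facet normal 0.843 -0.504 -0.186
outer loop
vertex -0.982 0.347 -1.514
vertex -0.271 1.858 -2.39
vertex -0.731 0.63 -1.143
endloop
endfacet
facet normal -0.255 -0.678 0.690
outer loop
vertex -0.982 0.347 -1.514
vertex -0.731 0.63 -1.143
vertex -1.32 0.766 -1.227
endloop
endfacet

endsolid


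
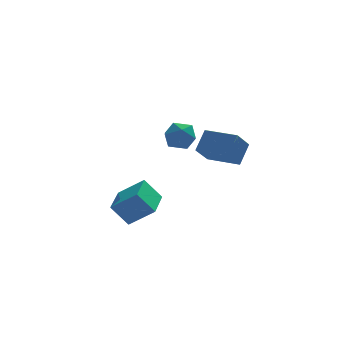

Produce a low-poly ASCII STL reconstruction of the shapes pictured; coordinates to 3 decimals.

solid 
facet normal -0.754 0.657 -0.003
outer loop
vertex 2.441 1.21 3.876
vertex 3.201 2.078 2.886
vertex 1.854 0.53 2.828
endloop
endfacet
facet normal -0.500 -0.571 0.651
outer loop
vertex 3.219 -0.658 2.834
vertex 2.441 1.21 3.876
vertex 1.854 0.53 2.828
endloop
endfacet
facet normal -0.754 0.656 -0.003
outer loop
vertex 1.854 0.53 2.828
vertex 3.201 2.078 2.886
vertex 2.613 1.398 1.839
endloop
endfacet
facet normal -0.426 -0.493 -0.759
outer loop
vertex 2.613 1.398 1.839
vertex 3.219 -0.658 2.834
vertex 1.854 0.53 2.828
endloop
endfacet
facet normal 0.426 0.493 0.759
outer loop
vertex 2.441 1.21 3.876
vertex 4.566 0.89 2.892
vertex 3.201 2.078 2.886
endloop
endfacet
facet normal -0.499 -0.571 0.651
outer loop
vertex 3.807 0.022 3.881
vertex 2.441 1.21 3.876
vertex 3.219 -0.658 2.834
endloop
endfacet
facet normal 0.426 0.493 0.759
outer loop
vertex 3.807 0.022 3.881
vertex 4.566 0.89 2.892
vertex 2.441 1.21 3.876
endloop
endfacet
facet normal 0.500 0.571 -0.651
outer loop
vertex 3.201 2.078 2.886
vertex 4.566 0.89 2.892
vertex 2.613 1.398 1.839
endloop
endfacet
facet normal -0.426 -0.493 -0.759
outer loop
vertex 3.979 0.21 1.844
vertex 3.219 -0.658 2.834
vertex 2.613 1.398 1.839
endloop
endfacet
facet normal 0.500 0.572 -0.651
outer loop
vertex 2.613 1.398 1.839
vertex 4.566 0.89 2.892
vertex 3.979 0.21 1.844
endloop
endfacet
facet normal 0.754 -0.657 0.003
outer loop
vertex 3.979 0.21 1.844
vertex 3.807 0.022 3.881
vertex 3.219 -0.658 2.834
endloop
endfacet
facet normal 0.755 -0.656 0.003
outer loop
vertex 4.566 0.89 2.892
vertex 3.807 0.022 3.881
vertex 3.979 0.21 1.844
endloop
endfacet
facet normal -0.829 0.270 0.489
outer loop
vertex 1.002 4.297 2.625
vertex 0.844 3.384 2.861
vertex 1.365 3.943 3.436
endloop
endfacet
facet normal -0.346 0.793 0.501
outer loop
vertex 1.002 4.297 2.625
vertex 1.365 3.943 3.436
vertex 1.894 4.521 2.886
endloop
endfacet
facet normal -0.192 0.966 -0.174
outer loop
vertex 1.002 4.297 2.625
vertex 1.894 4.521 2.886
vertex 1.701 4.318 1.972
endloop
endfacet
facet normal -0.579 0.549 -0.602
outer loop
vertex 1.002 4.297 2.625
vertex 1.701 4.318 1.972
vertex 1.051 3.615 1.956
endloop
endfacet
facet normal -0.974 0.119 -0.192
outer loop
vertex 1.002 4.297 2.625
vertex 1.051 3.615 1.956
vertex 0.844 3.384 2.861
endloop
endfacet
facet normal 0.248 0.539 0.805
outer loop
vertex 1.894 4.521 2.886
vertex 1.365 3.943 3.436
vertex 2.289 3.745 3.284
endloop
endfacet
facet normal -0.535 -0.309 0.786
outer loop
vertex 1.365 3.943 3.436
vertex 0.844 3.384 2.861
vertex 1.639 3.042 3.268
endloop
endfacet
facet normal -0.769 -0.554 -0.317
outer loop
vertex 0.844 3.384 2.861
vertex 1.051 3.615 1.956
vertex 1.446 2.839 2.354
endloop
endfacet
facet normal -0.131 0.143 -0.981
outer loop
vertex 1.051 3.615 1.956
vertex 1.701 4.318 1.972
vertex 1.975 3.417 1.804
endloop
endfacet
facet normal 0.499 0.818 -0.287
outer loop
vertex 1.701 4.318 1.972
vertex 1.894 4.521 2.886
vertex 2.496 3.976 2.379
endloop
endfacet
facet normal 0.579 -0.549 0.602
outer loop
vertex 2.338 3.063 2.615
vertex 2.289 3.745 3.284
vertex 1.639 3.042 3.268
endloop
endfacet
facet normal 0.192 -0.966 0.174
outer loop
vertex 2.338 3.063 2.615
vertex 1.639 3.042 3.268
vertex 1.446 2.839 2.354
endloop
endfacet
facet normal 0.346 -0.793 -0.501
outer loop
vertex 2.338 3.063 2.615
vertex 1.446 2.839 2.354
vertex 1.975 3.417 1.804
endloop
endfacet
facet normal 0.829 -0.270 -0.489
outer loop
vertex 2.338 3.063 2.615
vertex 1.975 3.417 1.804
vertex 2.496 3.976 2.379
endloop
endfacet
facet normal 0.974 -0.119 0.192
outer loop
vertex 2.338 3.063 2.615
vertex 2.496 3.976 2.379
vertex 2.289 3.745 3.284
endloop
endfacet
facet normal 0.131 -0.143 0.981
outer loop
vertex 1.639 3.042 3.268
vertex 2.289 3.745 3.284
vertex 1.365 3.943 3.436
endloop
endfacet
facet normal -0.499 -0.818 0.287
outer loop
vertex 1.446 2.839 2.354
vertex 1.639 3.042 3.268
vertex 0.844 3.384 2.861
endloop
endfacet
facet normal -0.248 -0.539 -0.805
outer loop
vertex 1.975 3.417 1.804
vertex 1.446 2.839 2.354
vertex 1.051 3.615 1.956
endloop
endfacet
facet normal 0.535 0.309 -0.786
outer loop
vertex 2.496 3.976 2.379
vertex 1.975 3.417 1.804
vertex 1.701 4.318 1.972
endloop
endfacet
facet normal 0.769 0.554 0.317
outer loop
vertex 2.289 3.745 3.284
vertex 2.496 3.976 2.379
vertex 1.894 4.521 2.886
endloop
endfacet
facet normal -0.734 0.308 -0.605
outer loop
vertex -2.77 -2.872 0.797
vertex -2.15 -1.104 0.946
vertex -1.957 -3.066 -0.288
endloop
endfacet
facet normal -0.330 -0.941 -0.079
outer loop
vertex -0.79 -3.556 0.674
vertex -2.77 -2.872 0.797
vertex -1.957 -3.066 -0.288
endloop
endfacet
facet normal -0.734 0.308 -0.605
outer loop
vertex -1.957 -3.066 -0.288
vertex -2.15 -1.104 0.946
vertex -1.337 -1.297 -0.139
endloop
endfacet
facet normal 0.594 -0.141 -0.792
outer loop
vertex -1.337 -1.297 -0.139
vertex -0.79 -3.556 0.674
vertex -1.957 -3.066 -0.288
endloop
endfacet
facet normal -0.594 0.141 0.792
outer loop
vertex -2.77 -2.872 0.797
vertex -0.983 -1.594 1.908
vertex -2.15 -1.104 0.946
endloop
endfacet
facet normal -0.330 -0.941 -0.080
outer loop
vertex -1.603 -3.363 1.759
vertex -2.77 -2.872 0.797
vertex -0.79 -3.556 0.674
endloop
endfacet
facet normal -0.594 0.141 0.792
outer loop
vertex -1.603 -3.363 1.759
vertex -0.983 -1.594 1.908
vertex -2.77 -2.872 0.797
endloop
endfacet
facet normal 0.329 0.941 0.080
outer loop
vertex -2.15 -1.104 0.946
vertex -0.983 -1.594 1.908
vertex -1.337 -1.297 -0.139
endloop
endfacet
facet normal 0.594 -0.141 -0.792
outer loop
vertex -0.17 -1.788 0.823
vertex -0.79 -3.556 0.674
vertex -1.337 -1.297 -0.139
endloop
endfacet
facet normal 0.330 0.941 0.079
outer loop
vertex -1.337 -1.297 -0.139
vertex -0.983 -1.594 1.908
vertex -0.17 -1.788 0.823
endloop
endfacet
facet normal 0.734 -0.308 0.605
outer loop
vertex -0.17 -1.788 0.823
vertex -1.603 -3.363 1.759
vertex -0.79 -3.556 0.674
endloop
endfacet
facet normal 0.734 -0.308 0.605
outer loop
vertex -0.983 -1.594 1.908
vertex -1.603 -3.363 1.759
vertex -0.17 -1.788 0.823
endloop
endfacet

endsolid


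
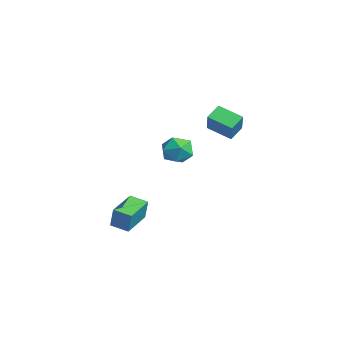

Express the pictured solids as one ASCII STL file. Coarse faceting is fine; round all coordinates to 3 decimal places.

solid 
facet normal -0.417 0.811 0.411
outer loop
vertex 1.906 1.7 1.459
vertex 1.452 1.09 2.201
vertex 2.416 1.501 2.369
endloop
endfacet
facet normal 0.202 0.974 0.100
outer loop
vertex 1.906 1.7 1.459
vertex 2.416 1.501 2.369
vertex 2.946 1.485 1.449
endloop
endfacet
facet normal 0.158 0.791 -0.591
outer loop
vertex 1.906 1.7 1.459
vertex 2.946 1.485 1.449
vertex 2.309 1.062 0.712
endloop
endfacet
facet normal -0.489 0.515 -0.704
outer loop
vertex 1.906 1.7 1.459
vertex 2.309 1.062 0.712
vertex 1.385 0.818 1.176
endloop
endfacet
facet normal -0.846 0.527 -0.084
outer loop
vertex 1.906 1.7 1.459
vertex 1.385 0.818 1.176
vertex 1.452 1.09 2.201
endloop
endfacet
facet normal 0.712 0.577 0.400
outer loop
vertex 2.946 1.485 1.449
vertex 2.416 1.501 2.369
vertex 3.135 0.742 2.184
endloop
endfacet
facet normal -0.290 0.311 0.905
outer loop
vertex 2.416 1.501 2.369
vertex 1.452 1.09 2.201
vertex 2.211 0.498 2.648
endloop
endfacet
facet normal -0.984 -0.148 0.104
outer loop
vertex 1.452 1.09 2.201
vertex 1.385 0.818 1.176
vertex 1.574 0.075 1.911
endloop
endfacet
facet normal -0.407 -0.167 -0.898
outer loop
vertex 1.385 0.818 1.176
vertex 2.309 1.062 0.712
vertex 2.104 0.059 0.991
endloop
endfacet
facet normal 0.640 0.281 -0.715
outer loop
vertex 2.309 1.062 0.712
vertex 2.946 1.485 1.449
vertex 3.068 0.47 1.159
endloop
endfacet
facet normal 0.489 -0.515 0.704
outer loop
vertex 2.614 -0.14 1.901
vertex 3.135 0.742 2.184
vertex 2.211 0.498 2.648
endloop
endfacet
facet normal -0.158 -0.791 0.591
outer loop
vertex 2.614 -0.14 1.901
vertex 2.211 0.498 2.648
vertex 1.574 0.075 1.911
endloop
endfacet
facet normal -0.202 -0.974 -0.100
outer loop
vertex 2.614 -0.14 1.901
vertex 1.574 0.075 1.911
vertex 2.104 0.059 0.991
endloop
endfacet
facet normal 0.417 -0.811 -0.411
outer loop
vertex 2.614 -0.14 1.901
vertex 2.104 0.059 0.991
vertex 3.068 0.47 1.159
endloop
endfacet
facet normal 0.846 -0.527 0.084
outer loop
vertex 2.614 -0.14 1.901
vertex 3.068 0.47 1.159
vertex 3.135 0.742 2.184
endloop
endfacet
facet normal 0.407 0.167 0.898
outer loop
vertex 2.211 0.498 2.648
vertex 3.135 0.742 2.184
vertex 2.416 1.501 2.369
endloop
endfacet
facet normal -0.640 -0.281 0.715
outer loop
vertex 1.574 0.075 1.911
vertex 2.211 0.498 2.648
vertex 1.452 1.09 2.201
endloop
endfacet
facet normal -0.712 -0.577 -0.400
outer loop
vertex 2.104 0.059 0.991
vertex 1.574 0.075 1.911
vertex 1.385 0.818 1.176
endloop
endfacet
facet normal 0.290 -0.311 -0.905
outer loop
vertex 3.068 0.47 1.159
vertex 2.104 0.059 0.991
vertex 2.309 1.062 0.712
endloop
endfacet
facet normal 0.984 0.148 -0.104
outer loop
vertex 3.135 0.742 2.184
vertex 3.068 0.47 1.159
vertex 2.946 1.485 1.449
endloop
endfacet
facet normal -0.628 -0.686 0.368
outer loop
vertex 3.59 2.123 4.588
vertex 3.084 2.896 5.166
vertex 2.572 2.386 3.343
endloop
endfacet
facet normal 0.465 -0.709 -0.530
outer loop
vertex 3.576 3.484 2.754
vertex 3.59 2.123 4.588
vertex 2.572 2.386 3.343
endloop
endfacet
facet normal -0.628 -0.686 0.368
outer loop
vertex 2.572 2.386 3.343
vertex 3.084 2.896 5.166
vertex 2.066 3.16 3.921
endloop
endfacet
facet normal -0.625 0.162 -0.764
outer loop
vertex 2.066 3.16 3.921
vertex 3.576 3.484 2.754
vertex 2.572 2.386 3.343
endloop
endfacet
facet normal 0.625 -0.162 0.764
outer loop
vertex 3.59 2.123 4.588
vertex 4.088 3.994 4.577
vertex 3.084 2.896 5.166
endloop
endfacet
facet normal 0.464 -0.710 -0.530
outer loop
vertex 4.594 3.22 3.999
vertex 3.59 2.123 4.588
vertex 3.576 3.484 2.754
endloop
endfacet
facet normal 0.625 -0.162 0.764
outer loop
vertex 4.594 3.22 3.999
vertex 4.088 3.994 4.577
vertex 3.59 2.123 4.588
endloop
endfacet
facet normal -0.465 0.709 0.530
outer loop
vertex 3.084 2.896 5.166
vertex 4.088 3.994 4.577
vertex 2.066 3.16 3.921
endloop
endfacet
facet normal -0.625 0.162 -0.764
outer loop
vertex 3.07 4.257 3.332
vertex 3.576 3.484 2.754
vertex 2.066 3.16 3.921
endloop
endfacet
facet normal -0.465 0.710 0.530
outer loop
vertex 2.066 3.16 3.921
vertex 4.088 3.994 4.577
vertex 3.07 4.257 3.332
endloop
endfacet
facet normal 0.628 0.686 -0.368
outer loop
vertex 3.07 4.257 3.332
vertex 4.594 3.22 3.999
vertex 3.576 3.484 2.754
endloop
endfacet
facet normal 0.628 0.686 -0.369
outer loop
vertex 4.088 3.994 4.577
vertex 4.594 3.22 3.999
vertex 3.07 4.257 3.332
endloop
endfacet
facet normal -0.631 -0.743 0.225
outer loop
vertex 2.41 -2.94 -2.49
vertex 0.984 -1.633 -2.175
vertex 2.025 -3.029 -3.864
endloop
endfacet
facet normal 0.728 -0.666 -0.161
outer loop
vertex 2.756 -2.167 -4.125
vertex 2.41 -2.94 -2.49
vertex 2.025 -3.029 -3.864
endloop
endfacet
facet normal -0.631 -0.743 0.225
outer loop
vertex 2.025 -3.029 -3.864
vertex 0.984 -1.633 -2.175
vertex 0.598 -1.722 -3.549
endloop
endfacet
facet normal -0.269 -0.063 -0.961
outer loop
vertex 0.598 -1.722 -3.549
vertex 2.756 -2.167 -4.125
vertex 2.025 -3.029 -3.864
endloop
endfacet
facet normal 0.269 0.062 0.961
outer loop
vertex 2.41 -2.94 -2.49
vertex 1.715 -0.771 -2.436
vertex 0.984 -1.633 -2.175
endloop
endfacet
facet normal 0.728 -0.667 -0.161
outer loop
vertex 3.142 -2.078 -2.751
vertex 2.41 -2.94 -2.49
vertex 2.756 -2.167 -4.125
endloop
endfacet
facet normal 0.269 0.062 0.961
outer loop
vertex 3.142 -2.078 -2.751
vertex 1.715 -0.771 -2.436
vertex 2.41 -2.94 -2.49
endloop
endfacet
facet normal -0.728 0.666 0.161
outer loop
vertex 0.984 -1.633 -2.175
vertex 1.715 -0.771 -2.436
vertex 0.598 -1.722 -3.549
endloop
endfacet
facet normal -0.269 -0.062 -0.961
outer loop
vertex 1.33 -0.86 -3.81
vertex 2.756 -2.167 -4.125
vertex 0.598 -1.722 -3.549
endloop
endfacet
facet normal -0.728 0.667 0.161
outer loop
vertex 0.598 -1.722 -3.549
vertex 1.715 -0.771 -2.436
vertex 1.33 -0.86 -3.81
endloop
endfacet
facet normal 0.631 0.743 -0.225
outer loop
vertex 1.33 -0.86 -3.81
vertex 3.142 -2.078 -2.751
vertex 2.756 -2.167 -4.125
endloop
endfacet
facet normal 0.631 0.743 -0.225
outer loop
vertex 1.715 -0.771 -2.436
vertex 3.142 -2.078 -2.751
vertex 1.33 -0.86 -3.81
endloop
endfacet

endsolid


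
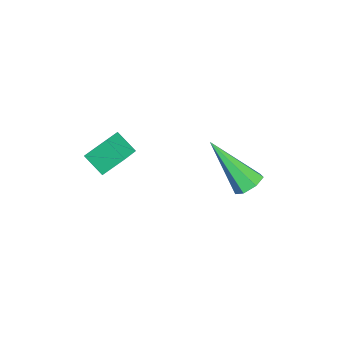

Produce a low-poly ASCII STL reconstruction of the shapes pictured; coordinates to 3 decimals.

solid 
facet normal -0.872 0.177 -0.456
outer loop
vertex -1.755 -3.768 -0.22
vertex -1.986 -3.116 0.474
vertex -1.382 -3.136 -0.688
endloop
endfacet
facet normal 0.237 -0.665 -0.709
outer loop
vertex -0.554 -3.304 -0.254
vertex -1.755 -3.768 -0.22
vertex -1.382 -3.136 -0.688
endloop
endfacet
facet normal -0.872 0.176 -0.456
outer loop
vertex -1.382 -3.136 -0.688
vertex -1.986 -3.116 0.474
vertex -1.614 -2.485 0.006
endloop
endfacet
facet normal 0.429 0.726 -0.538
outer loop
vertex -1.614 -2.485 0.006
vertex -0.554 -3.304 -0.254
vertex -1.382 -3.136 -0.688
endloop
endfacet
facet normal -0.429 -0.725 0.538
outer loop
vertex -1.755 -3.768 -0.22
vertex -1.158 -3.284 0.908
vertex -1.986 -3.116 0.474
endloop
endfacet
facet normal 0.237 -0.665 -0.708
outer loop
vertex -0.926 -3.935 0.214
vertex -1.755 -3.768 -0.22
vertex -0.554 -3.304 -0.254
endloop
endfacet
facet normal -0.428 -0.726 0.538
outer loop
vertex -0.926 -3.935 0.214
vertex -1.158 -3.284 0.908
vertex -1.755 -3.768 -0.22
endloop
endfacet
facet normal -0.236 0.665 0.709
outer loop
vertex -1.986 -3.116 0.474
vertex -1.158 -3.284 0.908
vertex -1.614 -2.485 0.006
endloop
endfacet
facet normal 0.428 0.725 -0.539
outer loop
vertex -0.785 -2.652 0.44
vertex -0.554 -3.304 -0.254
vertex -1.614 -2.485 0.006
endloop
endfacet
facet normal -0.237 0.665 0.709
outer loop
vertex -1.614 -2.485 0.006
vertex -1.158 -3.284 0.908
vertex -0.785 -2.652 0.44
endloop
endfacet
facet normal 0.872 -0.176 0.456
outer loop
vertex -0.785 -2.652 0.44
vertex -0.926 -3.935 0.214
vertex -0.554 -3.304 -0.254
endloop
endfacet
facet normal 0.872 -0.176 0.457
outer loop
vertex -1.158 -3.284 0.908
vertex -0.926 -3.935 0.214
vertex -0.785 -2.652 0.44
endloop
endfacet
facet normal 0.251 0.653 -0.714
outer loop
vertex -2.956 1.072 -2.658
vertex -3.307 0.809 -3.022
vertex -3.421 1.241 -2.667
endloop
endfacet
facet normal 0.165 0.499 0.851
outer loop
vertex -2.956 1.072 -2.658
vertex -3.421 1.241 -2.667
vertex -3.833 -0.549 -1.538
endloop
endfacet
facet normal 0.253 0.653 -0.714
outer loop
vertex -3.421 1.241 -2.667
vertex -3.307 0.809 -3.022
vertex -3.8 1.085 -2.944
endloop
endfacet
facet normal -0.634 0.512 0.580
outer loop
vertex -3.421 1.241 -2.667
vertex -3.8 1.085 -2.944
vertex -3.833 -0.549 -1.538
endloop
endfacet
facet normal 0.253 0.654 -0.713
outer loop
vertex -3.8 1.085 -2.944
vertex -3.307 0.809 -3.022
vertex -3.808 0.722 -3.28
endloop
endfacet
facet normal -1.000 0.021 0.001
outer loop
vertex -3.8 1.085 -2.944
vertex -3.808 0.722 -3.28
vertex -3.833 -0.549 -1.538
endloop
endfacet
facet normal 0.254 0.653 -0.714
outer loop
vertex -3.808 0.722 -3.28
vertex -3.307 0.809 -3.022
vertex -3.439 0.424 -3.421
endloop
endfacet
facet normal -0.659 -0.603 -0.450
outer loop
vertex -3.808 0.722 -3.28
vertex -3.439 0.424 -3.421
vertex -3.833 -0.549 -1.538
endloop
endfacet
facet normal 0.252 0.653 -0.714
outer loop
vertex -3.439 0.424 -3.421
vertex -3.307 0.809 -3.022
vertex -2.97 0.417 -3.262
endloop
endfacet
facet normal 0.133 -0.892 -0.433
outer loop
vertex -3.439 0.424 -3.421
vertex -2.97 0.417 -3.262
vertex -3.833 -0.549 -1.538
endloop
endfacet
facet normal 0.253 0.654 -0.713
outer loop
vertex -2.97 0.417 -3.262
vertex -3.307 0.809 -3.022
vertex -2.756 0.705 -2.922
endloop
endfacet
facet normal 0.779 -0.626 0.039
outer loop
vertex -2.97 0.417 -3.262
vertex -2.756 0.705 -2.922
vertex -3.833 -0.549 -1.538
endloop
endfacet
facet normal 0.253 0.652 -0.715
outer loop
vertex -2.756 0.705 -2.922
vertex -3.307 0.809 -3.022
vertex -2.956 1.072 -2.658
endloop
endfacet
facet normal 0.792 -0.007 0.610
outer loop
vertex -2.756 0.705 -2.922
vertex -2.956 1.072 -2.658
vertex -3.833 -0.549 -1.538
endloop
endfacet

endsolid


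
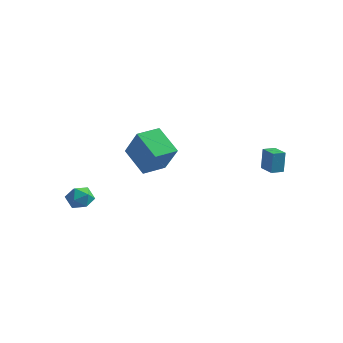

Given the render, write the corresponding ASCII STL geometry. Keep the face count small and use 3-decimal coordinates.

solid 
facet normal -0.901 0.432 -0.038
outer loop
vertex 3.324 3.379 1.36
vertex 3.671 4.097 1.292
vertex 3.32 3.247 -0.054
endloop
endfacet
facet normal -0.434 -0.897 0.085
outer loop
vertex 4.329 2.763 -0.012
vertex 3.324 3.379 1.36
vertex 3.32 3.247 -0.054
endloop
endfacet
facet normal -0.901 0.432 -0.038
outer loop
vertex 3.32 3.247 -0.054
vertex 3.671 4.097 1.292
vertex 3.667 3.965 -0.122
endloop
endfacet
facet normal -0.003 -0.093 -0.996
outer loop
vertex 3.667 3.965 -0.122
vertex 4.329 2.763 -0.012
vertex 3.32 3.247 -0.054
endloop
endfacet
facet normal 0.003 0.093 0.996
outer loop
vertex 3.324 3.379 1.36
vertex 4.68 3.613 1.334
vertex 3.671 4.097 1.292
endloop
endfacet
facet normal -0.434 -0.897 0.085
outer loop
vertex 4.333 2.895 1.402
vertex 3.324 3.379 1.36
vertex 4.329 2.763 -0.012
endloop
endfacet
facet normal 0.003 0.093 0.996
outer loop
vertex 4.333 2.895 1.402
vertex 4.68 3.613 1.334
vertex 3.324 3.379 1.36
endloop
endfacet
facet normal 0.434 0.897 -0.085
outer loop
vertex 3.671 4.097 1.292
vertex 4.68 3.613 1.334
vertex 3.667 3.965 -0.122
endloop
endfacet
facet normal -0.003 -0.093 -0.996
outer loop
vertex 4.676 3.481 -0.08
vertex 4.329 2.763 -0.012
vertex 3.667 3.965 -0.122
endloop
endfacet
facet normal 0.434 0.897 -0.085
outer loop
vertex 3.667 3.965 -0.122
vertex 4.68 3.613 1.334
vertex 4.676 3.481 -0.08
endloop
endfacet
facet normal 0.901 -0.432 0.038
outer loop
vertex 4.676 3.481 -0.08
vertex 4.333 2.895 1.402
vertex 4.329 2.763 -0.012
endloop
endfacet
facet normal 0.901 -0.432 0.038
outer loop
vertex 4.68 3.613 1.334
vertex 4.333 2.895 1.402
vertex 4.676 3.481 -0.08
endloop
endfacet
facet normal 0.336 0.085 0.938
outer loop
vertex -3.779 -3.317 -1.158
vertex -4.012 -4.153 -0.999
vertex -3.204 -3.971 -1.305
endloop
endfacet
facet normal 0.704 0.508 0.497
outer loop
vertex -3.779 -3.317 -1.158
vertex -3.204 -3.971 -1.305
vertex -3.275 -3.307 -1.883
endloop
endfacet
facet normal 0.244 0.952 0.183
outer loop
vertex -3.779 -3.317 -1.158
vertex -3.275 -3.307 -1.883
vertex -4.127 -3.079 -1.934
endloop
endfacet
facet normal -0.408 0.805 0.430
outer loop
vertex -3.779 -3.317 -1.158
vertex -4.127 -3.079 -1.934
vertex -4.582 -3.602 -1.387
endloop
endfacet
facet normal -0.351 0.268 0.897
outer loop
vertex -3.779 -3.317 -1.158
vertex -4.582 -3.602 -1.387
vertex -4.012 -4.153 -0.999
endloop
endfacet
facet normal 0.995 0.096 -0.012
outer loop
vertex -3.275 -3.307 -1.883
vertex -3.204 -3.971 -1.305
vertex -3.198 -4.138 -2.173
endloop
endfacet
facet normal 0.399 -0.587 0.704
outer loop
vertex -3.204 -3.971 -1.305
vertex -4.012 -4.153 -0.999
vertex -3.653 -4.661 -1.626
endloop
endfacet
facet normal -0.714 -0.289 0.638
outer loop
vertex -4.012 -4.153 -0.999
vertex -4.582 -3.602 -1.387
vertex -4.505 -4.433 -1.677
endloop
endfacet
facet normal -0.807 0.579 -0.117
outer loop
vertex -4.582 -3.602 -1.387
vertex -4.127 -3.079 -1.934
vertex -4.576 -3.769 -2.255
endloop
endfacet
facet normal 0.250 0.817 -0.519
outer loop
vertex -4.127 -3.079 -1.934
vertex -3.275 -3.307 -1.883
vertex -3.768 -3.587 -2.561
endloop
endfacet
facet normal 0.408 -0.805 -0.430
outer loop
vertex -4.001 -4.423 -2.402
vertex -3.198 -4.138 -2.173
vertex -3.653 -4.661 -1.626
endloop
endfacet
facet normal -0.244 -0.952 -0.183
outer loop
vertex -4.001 -4.423 -2.402
vertex -3.653 -4.661 -1.626
vertex -4.505 -4.433 -1.677
endloop
endfacet
facet normal -0.704 -0.508 -0.497
outer loop
vertex -4.001 -4.423 -2.402
vertex -4.505 -4.433 -1.677
vertex -4.576 -3.769 -2.255
endloop
endfacet
facet normal -0.336 -0.085 -0.938
outer loop
vertex -4.001 -4.423 -2.402
vertex -4.576 -3.769 -2.255
vertex -3.768 -3.587 -2.561
endloop
endfacet
facet normal 0.351 -0.268 -0.897
outer loop
vertex -4.001 -4.423 -2.402
vertex -3.768 -3.587 -2.561
vertex -3.198 -4.138 -2.173
endloop
endfacet
facet normal 0.807 -0.579 0.117
outer loop
vertex -3.653 -4.661 -1.626
vertex -3.198 -4.138 -2.173
vertex -3.204 -3.971 -1.305
endloop
endfacet
facet normal -0.250 -0.817 0.519
outer loop
vertex -4.505 -4.433 -1.677
vertex -3.653 -4.661 -1.626
vertex -4.012 -4.153 -0.999
endloop
endfacet
facet normal -0.995 -0.096 0.012
outer loop
vertex -4.576 -3.769 -2.255
vertex -4.505 -4.433 -1.677
vertex -4.582 -3.602 -1.387
endloop
endfacet
facet normal -0.399 0.587 -0.704
outer loop
vertex -3.768 -3.587 -2.561
vertex -4.576 -3.769 -2.255
vertex -4.127 -3.079 -1.934
endloop
endfacet
facet normal 0.714 0.289 -0.638
outer loop
vertex -3.198 -4.138 -2.173
vertex -3.768 -3.587 -2.561
vertex -3.275 -3.307 -1.883
endloop
endfacet
facet normal -0.556 0.213 -0.803
outer loop
vertex -2.382 -1.74 1.489
vertex -1.95 -0.306 1.57
vertex -0.808 -2.147 0.291
endloop
endfacet
facet normal -0.288 -0.956 -0.054
outer loop
vertex 0.41 -2.614 2.05
vertex -2.382 -1.74 1.489
vertex -0.808 -2.147 0.291
endloop
endfacet
facet normal -0.556 0.213 -0.803
outer loop
vertex -0.808 -2.147 0.291
vertex -1.95 -0.306 1.57
vertex -0.375 -0.713 0.372
endloop
endfacet
facet normal 0.779 -0.202 -0.593
outer loop
vertex -0.375 -0.713 0.372
vertex 0.41 -2.614 2.05
vertex -0.808 -2.147 0.291
endloop
endfacet
facet normal -0.779 0.201 0.593
outer loop
vertex -2.382 -1.74 1.489
vertex -0.732 -0.773 3.329
vertex -1.95 -0.306 1.57
endloop
endfacet
facet normal -0.288 -0.956 -0.054
outer loop
vertex -1.165 -2.207 3.248
vertex -2.382 -1.74 1.489
vertex 0.41 -2.614 2.05
endloop
endfacet
facet normal -0.780 0.202 0.593
outer loop
vertex -1.165 -2.207 3.248
vertex -0.732 -0.773 3.329
vertex -2.382 -1.74 1.489
endloop
endfacet
facet normal 0.288 0.956 0.054
outer loop
vertex -1.95 -0.306 1.57
vertex -0.732 -0.773 3.329
vertex -0.375 -0.713 0.372
endloop
endfacet
facet normal 0.780 -0.201 -0.593
outer loop
vertex 0.842 -1.18 2.131
vertex 0.41 -2.614 2.05
vertex -0.375 -0.713 0.372
endloop
endfacet
facet normal 0.288 0.956 0.054
outer loop
vertex -0.375 -0.713 0.372
vertex -0.732 -0.773 3.329
vertex 0.842 -1.18 2.131
endloop
endfacet
facet normal 0.556 -0.213 0.803
outer loop
vertex 0.842 -1.18 2.131
vertex -1.165 -2.207 3.248
vertex 0.41 -2.614 2.05
endloop
endfacet
facet normal 0.556 -0.213 0.803
outer loop
vertex -0.732 -0.773 3.329
vertex -1.165 -2.207 3.248
vertex 0.842 -1.18 2.131
endloop
endfacet

endsolid


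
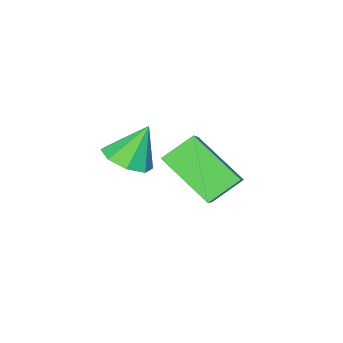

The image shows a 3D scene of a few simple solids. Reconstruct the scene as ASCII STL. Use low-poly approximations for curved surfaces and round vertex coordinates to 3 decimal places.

solid 
facet normal 0.421 -0.218 -0.880
outer loop
vertex 1.365 -0.947 -1.553
vertex 0.958 -0.445 -1.872
vertex 1.607 -0.452 -1.56
endloop
endfacet
facet normal 0.498 -0.232 0.835
outer loop
vertex 1.365 -0.947 -1.553
vertex 1.607 -0.452 -1.56
vertex 0.442 -0.175 -0.788
endloop
endfacet
facet normal 0.421 -0.220 -0.880
outer loop
vertex 1.607 -0.452 -1.56
vertex 0.958 -0.445 -1.872
vertex 1.47 0.046 -1.75
endloop
endfacet
facet normal 0.568 0.425 0.705
outer loop
vertex 1.607 -0.452 -1.56
vertex 1.47 0.046 -1.75
vertex 0.442 -0.175 -0.788
endloop
endfacet
facet normal 0.420 -0.219 -0.881
outer loop
vertex 1.47 0.046 -1.75
vertex 0.958 -0.445 -1.872
vertex 1.033 0.257 -2.011
endloop
endfacet
facet normal 0.189 0.894 0.407
outer loop
vertex 1.47 0.046 -1.75
vertex 1.033 0.257 -2.011
vertex 0.442 -0.175 -0.788
endloop
endfacet
facet normal 0.421 -0.219 -0.880
outer loop
vertex 1.033 0.257 -2.011
vertex 0.958 -0.445 -1.872
vertex 0.552 0.056 -2.191
endloop
endfacet
facet normal -0.419 0.900 0.115
outer loop
vertex 1.033 0.257 -2.011
vertex 0.552 0.056 -2.191
vertex 0.442 -0.175 -0.788
endloop
endfacet
facet normal 0.420 -0.221 -0.881
outer loop
vertex 0.552 0.056 -2.191
vertex 0.958 -0.445 -1.872
vertex 0.309 -0.438 -2.183
endloop
endfacet
facet normal -0.897 0.441 0.002
outer loop
vertex 0.552 0.056 -2.191
vertex 0.309 -0.438 -2.183
vertex 0.442 -0.175 -0.788
endloop
endfacet
facet normal 0.420 -0.220 -0.881
outer loop
vertex 0.309 -0.438 -2.183
vertex 0.958 -0.445 -1.872
vertex 0.446 -0.937 -1.993
endloop
endfacet
facet normal -0.968 -0.215 0.133
outer loop
vertex 0.309 -0.438 -2.183
vertex 0.446 -0.937 -1.993
vertex 0.442 -0.175 -0.788
endloop
endfacet
facet normal 0.419 -0.220 -0.881
outer loop
vertex 0.446 -0.937 -1.993
vertex 0.958 -0.445 -1.872
vertex 0.884 -1.148 -1.732
endloop
endfacet
facet normal -0.587 -0.685 0.431
outer loop
vertex 0.446 -0.937 -1.993
vertex 0.884 -1.148 -1.732
vertex 0.442 -0.175 -0.788
endloop
endfacet
facet normal 0.420 -0.220 -0.881
outer loop
vertex 0.884 -1.148 -1.732
vertex 0.958 -0.445 -1.872
vertex 1.365 -0.947 -1.553
endloop
endfacet
facet normal 0.020 -0.691 0.722
outer loop
vertex 0.884 -1.148 -1.732
vertex 1.365 -0.947 -1.553
vertex 0.442 -0.175 -0.788
endloop
endfacet
facet normal -0.644 -0.497 -0.582
outer loop
vertex -2.483 -1.187 -3.123
vertex -2.649 0.285 -4.198
vertex -1.647 -1.545 -3.742
endloop
endfacet
facet normal 0.090 -0.804 0.587
outer loop
vertex -0.431 -0.605 -2.642
vertex -2.483 -1.187 -3.123
vertex -1.647 -1.545 -3.742
endloop
endfacet
facet normal -0.644 -0.497 -0.582
outer loop
vertex -1.647 -1.545 -3.742
vertex -2.649 0.285 -4.198
vertex -1.813 -0.073 -4.817
endloop
endfacet
facet normal 0.760 -0.325 -0.563
outer loop
vertex -1.813 -0.073 -4.817
vertex -0.431 -0.605 -2.642
vertex -1.647 -1.545 -3.742
endloop
endfacet
facet normal -0.760 0.325 0.563
outer loop
vertex -2.483 -1.187 -3.123
vertex -1.433 1.225 -3.098
vertex -2.649 0.285 -4.198
endloop
endfacet
facet normal 0.090 -0.804 0.587
outer loop
vertex -1.267 -0.247 -2.023
vertex -2.483 -1.187 -3.123
vertex -0.431 -0.605 -2.642
endloop
endfacet
facet normal -0.760 0.325 0.563
outer loop
vertex -1.267 -0.247 -2.023
vertex -1.433 1.225 -3.098
vertex -2.483 -1.187 -3.123
endloop
endfacet
facet normal -0.090 0.804 -0.587
outer loop
vertex -2.649 0.285 -4.198
vertex -1.433 1.225 -3.098
vertex -1.813 -0.073 -4.817
endloop
endfacet
facet normal 0.760 -0.325 -0.563
outer loop
vertex -0.597 0.867 -3.717
vertex -0.431 -0.605 -2.642
vertex -1.813 -0.073 -4.817
endloop
endfacet
facet normal -0.090 0.804 -0.587
outer loop
vertex -1.813 -0.073 -4.817
vertex -1.433 1.225 -3.098
vertex -0.597 0.867 -3.717
endloop
endfacet
facet normal 0.644 0.497 0.582
outer loop
vertex -0.597 0.867 -3.717
vertex -1.267 -0.247 -2.023
vertex -0.431 -0.605 -2.642
endloop
endfacet
facet normal 0.644 0.497 0.582
outer loop
vertex -1.433 1.225 -3.098
vertex -1.267 -0.247 -2.023
vertex -0.597 0.867 -3.717
endloop
endfacet

endsolid


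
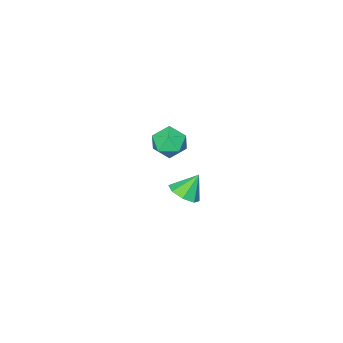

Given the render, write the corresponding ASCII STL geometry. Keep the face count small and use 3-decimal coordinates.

solid 
facet normal -0.915 0.401 0.051
outer loop
vertex 3.288 1.458 2.341
vertex 3.025 0.8 2.795
vertex 3.343 1.477 3.18
endloop
endfacet
facet normal -0.416 0.909 0.007
outer loop
vertex 3.288 1.458 2.341
vertex 3.343 1.477 3.18
vertex 3.976 1.77 2.711
endloop
endfacet
facet normal -0.045 0.803 -0.594
outer loop
vertex 3.288 1.458 2.341
vertex 3.976 1.77 2.711
vertex 4.05 1.274 2.035
endloop
endfacet
facet normal -0.315 0.229 -0.921
outer loop
vertex 3.288 1.458 2.341
vertex 4.05 1.274 2.035
vertex 3.462 0.675 2.087
endloop
endfacet
facet normal -0.852 -0.020 -0.523
outer loop
vertex 3.288 1.458 2.341
vertex 3.462 0.675 2.087
vertex 3.025 0.8 2.795
endloop
endfacet
facet normal 0.030 0.829 0.558
outer loop
vertex 3.976 1.77 2.711
vertex 3.343 1.477 3.18
vertex 4.138 1.305 3.393
endloop
endfacet
facet normal -0.777 0.007 0.629
outer loop
vertex 3.343 1.477 3.18
vertex 3.025 0.8 2.795
vertex 3.55 0.706 3.445
endloop
endfacet
facet normal -0.676 -0.673 -0.299
outer loop
vertex 3.025 0.8 2.795
vertex 3.462 0.675 2.087
vertex 3.624 0.21 2.769
endloop
endfacet
facet normal 0.194 -0.272 -0.943
outer loop
vertex 3.462 0.675 2.087
vertex 4.05 1.274 2.035
vertex 4.257 0.503 2.3
endloop
endfacet
facet normal 0.630 0.658 -0.414
outer loop
vertex 4.05 1.274 2.035
vertex 3.976 1.77 2.711
vertex 4.575 1.18 2.685
endloop
endfacet
facet normal 0.315 -0.229 0.921
outer loop
vertex 4.312 0.522 3.139
vertex 4.138 1.305 3.393
vertex 3.55 0.706 3.445
endloop
endfacet
facet normal 0.045 -0.803 0.594
outer loop
vertex 4.312 0.522 3.139
vertex 3.55 0.706 3.445
vertex 3.624 0.21 2.769
endloop
endfacet
facet normal 0.416 -0.909 -0.007
outer loop
vertex 4.312 0.522 3.139
vertex 3.624 0.21 2.769
vertex 4.257 0.503 2.3
endloop
endfacet
facet normal 0.915 -0.401 -0.051
outer loop
vertex 4.312 0.522 3.139
vertex 4.257 0.503 2.3
vertex 4.575 1.18 2.685
endloop
endfacet
facet normal 0.852 0.020 0.523
outer loop
vertex 4.312 0.522 3.139
vertex 4.575 1.18 2.685
vertex 4.138 1.305 3.393
endloop
endfacet
facet normal -0.194 0.272 0.943
outer loop
vertex 3.55 0.706 3.445
vertex 4.138 1.305 3.393
vertex 3.343 1.477 3.18
endloop
endfacet
facet normal -0.630 -0.658 0.414
outer loop
vertex 3.624 0.21 2.769
vertex 3.55 0.706 3.445
vertex 3.025 0.8 2.795
endloop
endfacet
facet normal -0.030 -0.829 -0.558
outer loop
vertex 4.257 0.503 2.3
vertex 3.624 0.21 2.769
vertex 3.462 0.675 2.087
endloop
endfacet
facet normal 0.777 -0.007 -0.629
outer loop
vertex 4.575 1.18 2.685
vertex 4.257 0.503 2.3
vertex 4.05 1.274 2.035
endloop
endfacet
facet normal 0.676 0.673 0.299
outer loop
vertex 4.138 1.305 3.393
vertex 4.575 1.18 2.685
vertex 3.976 1.77 2.711
endloop
endfacet
facet normal 0.551 -0.179 -0.815
outer loop
vertex 1.78 -0.434 -2.849
vertex 1.238 -0.95 -3.102
vertex 1.356 -0.174 -3.193
endloop
endfacet
facet normal 0.108 0.853 0.511
outer loop
vertex 1.78 -0.434 -2.849
vertex 1.356 -0.174 -3.193
vertex 0.562 -0.73 -2.098
endloop
endfacet
facet normal 0.550 -0.179 -0.816
outer loop
vertex 1.356 -0.174 -3.193
vertex 1.238 -0.95 -3.102
vertex 0.862 -0.369 -3.483
endloop
endfacet
facet normal -0.433 0.891 0.138
outer loop
vertex 1.356 -0.174 -3.193
vertex 0.862 -0.369 -3.483
vertex 0.562 -0.73 -2.098
endloop
endfacet
facet normal 0.549 -0.180 -0.816
outer loop
vertex 0.862 -0.369 -3.483
vertex 1.238 -0.95 -3.102
vertex 0.589 -0.904 -3.549
endloop
endfacet
facet normal -0.885 0.460 -0.072
outer loop
vertex 0.862 -0.369 -3.483
vertex 0.589 -0.904 -3.549
vertex 0.562 -0.73 -2.098
endloop
endfacet
facet normal 0.549 -0.179 -0.816
outer loop
vertex 0.589 -0.904 -3.549
vertex 1.238 -0.95 -3.102
vertex 0.696 -1.466 -3.354
endloop
endfacet
facet normal -0.983 -0.186 0.004
outer loop
vertex 0.589 -0.904 -3.549
vertex 0.696 -1.466 -3.354
vertex 0.562 -0.73 -2.098
endloop
endfacet
facet normal 0.549 -0.179 -0.816
outer loop
vertex 0.696 -1.466 -3.354
vertex 1.238 -0.95 -3.102
vertex 1.121 -1.726 -3.011
endloop
endfacet
facet normal -0.669 -0.670 0.321
outer loop
vertex 0.696 -1.466 -3.354
vertex 1.121 -1.726 -3.011
vertex 0.562 -0.73 -2.098
endloop
endfacet
facet normal 0.550 -0.179 -0.816
outer loop
vertex 1.121 -1.726 -3.011
vertex 1.238 -0.95 -3.102
vertex 1.614 -1.531 -2.721
endloop
endfacet
facet normal -0.128 -0.708 0.694
outer loop
vertex 1.121 -1.726 -3.011
vertex 1.614 -1.531 -2.721
vertex 0.562 -0.73 -2.098
endloop
endfacet
facet normal 0.550 -0.179 -0.816
outer loop
vertex 1.614 -1.531 -2.721
vertex 1.238 -0.95 -3.102
vertex 1.887 -0.996 -2.654
endloop
endfacet
facet normal 0.324 -0.278 0.904
outer loop
vertex 1.614 -1.531 -2.721
vertex 1.887 -0.996 -2.654
vertex 0.562 -0.73 -2.098
endloop
endfacet
facet normal 0.550 -0.178 -0.816
outer loop
vertex 1.887 -0.996 -2.654
vertex 1.238 -0.95 -3.102
vertex 1.78 -0.434 -2.849
endloop
endfacet
facet normal 0.422 0.368 0.829
outer loop
vertex 1.887 -0.996 -2.654
vertex 1.78 -0.434 -2.849
vertex 0.562 -0.73 -2.098
endloop
endfacet

endsolid
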